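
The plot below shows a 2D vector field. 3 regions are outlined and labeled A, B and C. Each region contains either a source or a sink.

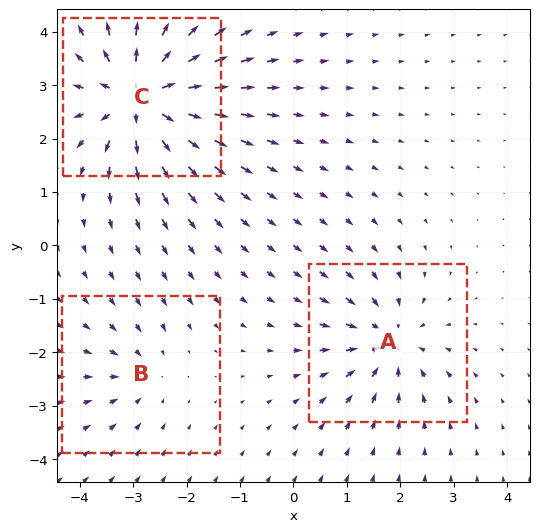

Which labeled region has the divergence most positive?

C

Divergence at each region's feature centre — A: about -4, B: about -2, C: about +6. Region C is most positive.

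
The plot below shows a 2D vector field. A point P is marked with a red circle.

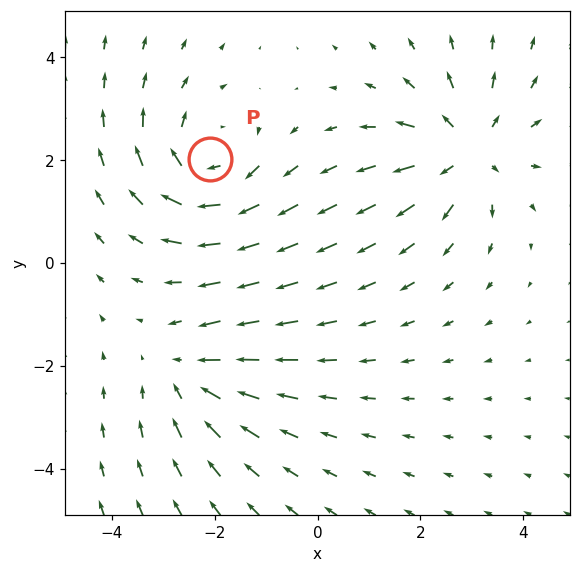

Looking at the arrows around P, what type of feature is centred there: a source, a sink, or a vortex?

At P (-2.1, 2.0) the arrows circulate clockwise. Divergence ≈0, curl about -4 — near-zero divergence with nonzero curl is a vortex.

vortex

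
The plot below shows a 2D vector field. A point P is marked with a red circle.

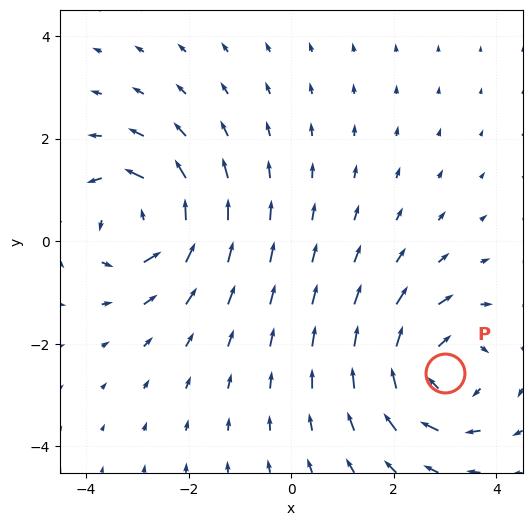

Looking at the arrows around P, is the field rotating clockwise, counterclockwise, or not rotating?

Near P at (3.0, -2.6) the arrows circulate clockwise. The curl (z-component) there is about -4; negative curl means clockwise rotation.

clockwise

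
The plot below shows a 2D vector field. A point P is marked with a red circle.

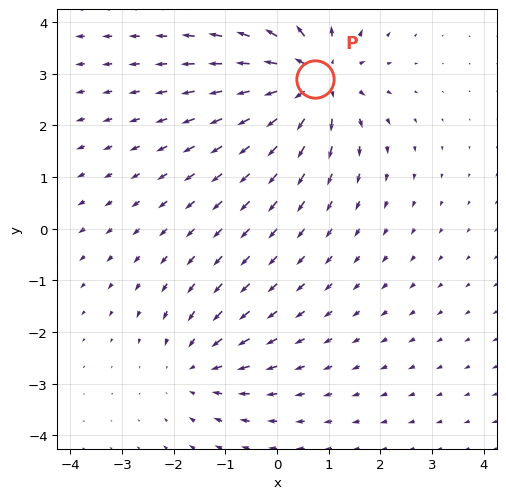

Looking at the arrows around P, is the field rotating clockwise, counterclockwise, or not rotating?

not rotating

Near P at (0.7, 2.9) the arrows show no circulation. The curl there is ≈0.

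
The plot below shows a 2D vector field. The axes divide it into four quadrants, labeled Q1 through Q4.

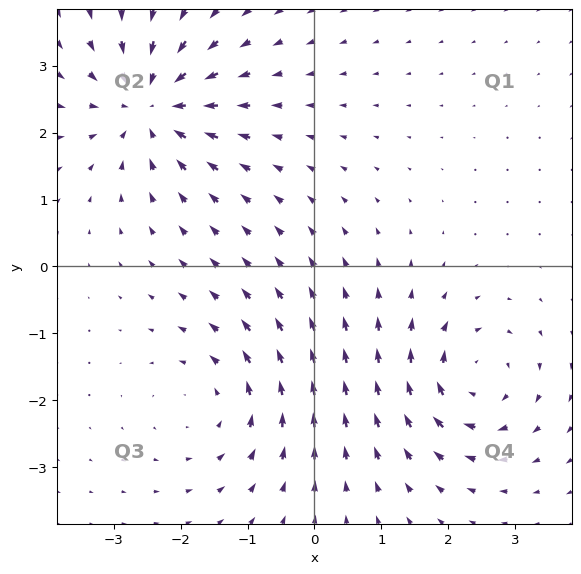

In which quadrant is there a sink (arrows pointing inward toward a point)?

The sink sits at approximately (-2.5, 2.4), which lies in quadrant Q2. The divergence there is about -6, negative as expected for a sink.

Q2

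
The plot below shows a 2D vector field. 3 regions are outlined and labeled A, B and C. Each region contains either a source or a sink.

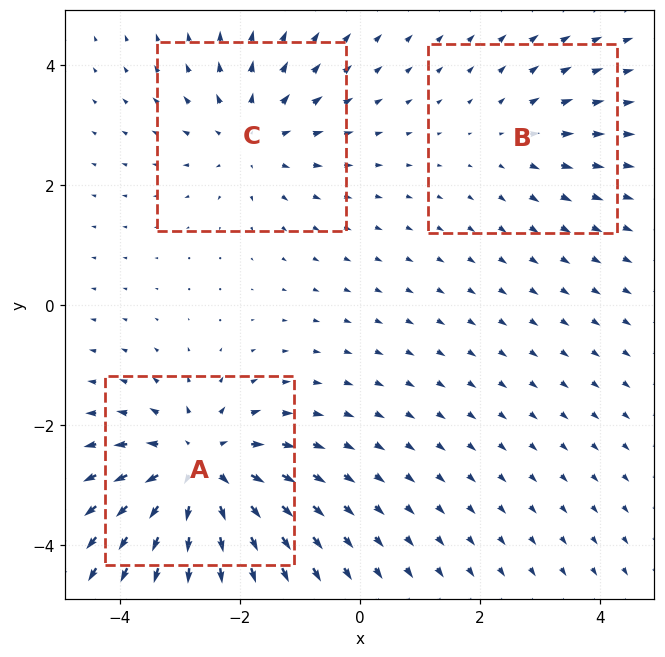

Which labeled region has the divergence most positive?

Divergence at each region's feature centre — A: about +5, B: about +2, C: about +3. Region A is most positive.

A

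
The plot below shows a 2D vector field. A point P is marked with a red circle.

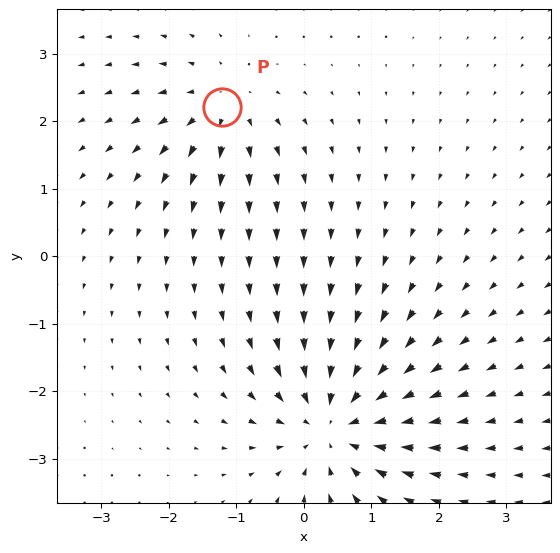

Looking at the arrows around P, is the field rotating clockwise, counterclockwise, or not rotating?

Near P at (-1.2, 2.2) the arrows show no circulation. The curl there is ≈0.

not rotating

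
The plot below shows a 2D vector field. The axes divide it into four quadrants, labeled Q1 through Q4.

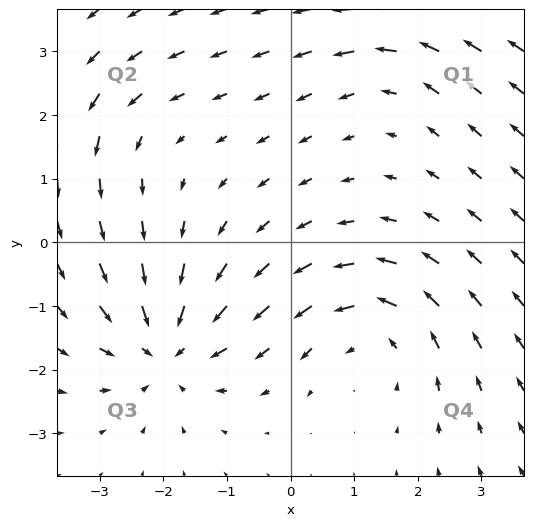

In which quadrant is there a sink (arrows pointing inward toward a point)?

The sink sits at approximately (-2.0, -1.7), which lies in quadrant Q3. The divergence there is about -5, negative as expected for a sink.

Q3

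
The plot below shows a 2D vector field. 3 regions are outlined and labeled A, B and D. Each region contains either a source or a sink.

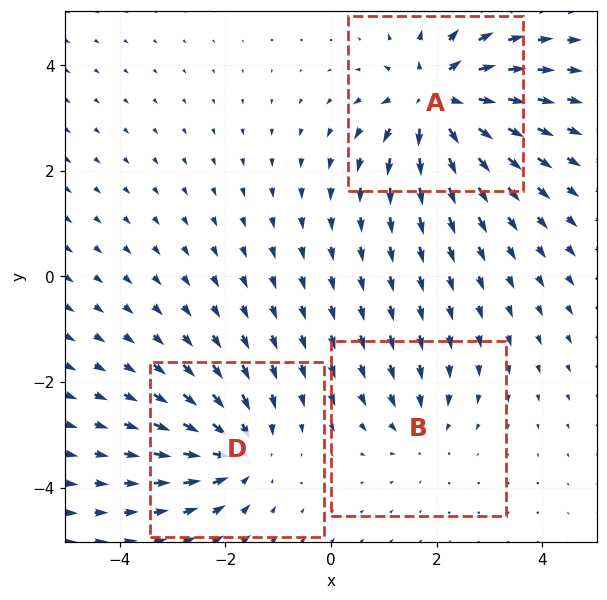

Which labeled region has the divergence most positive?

A

Divergence at each region's feature centre — A: about +5, B: about -2, D: about -4. Region A is most positive.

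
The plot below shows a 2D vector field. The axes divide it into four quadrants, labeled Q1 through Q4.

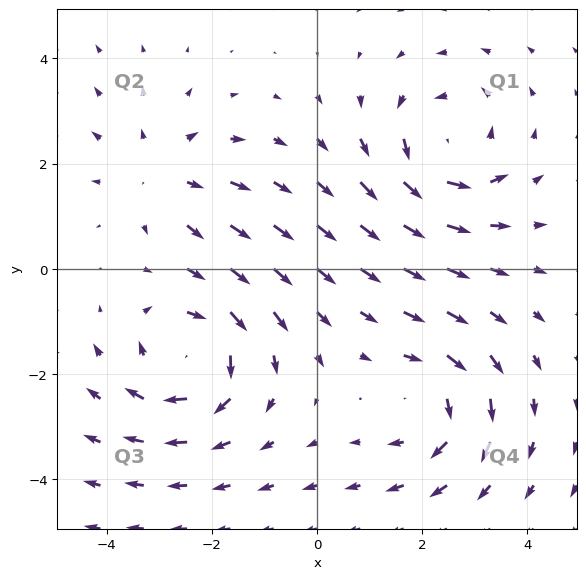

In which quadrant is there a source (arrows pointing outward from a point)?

The source sits at approximately (-2.9, 1.8), which lies in quadrant Q2. The divergence there is about +3, positive as expected for a source.

Q2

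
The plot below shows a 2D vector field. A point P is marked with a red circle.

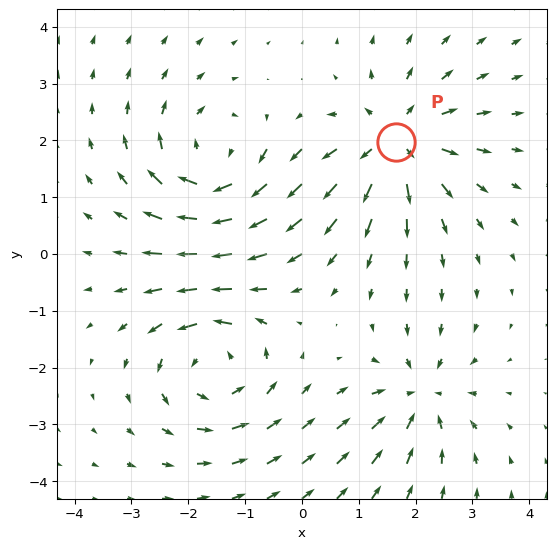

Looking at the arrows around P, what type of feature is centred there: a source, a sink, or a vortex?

At P (1.7, 2.0) the arrows spread outward. Divergence about +5, curl ≈0 — positive divergence with near-zero curl is a source.

source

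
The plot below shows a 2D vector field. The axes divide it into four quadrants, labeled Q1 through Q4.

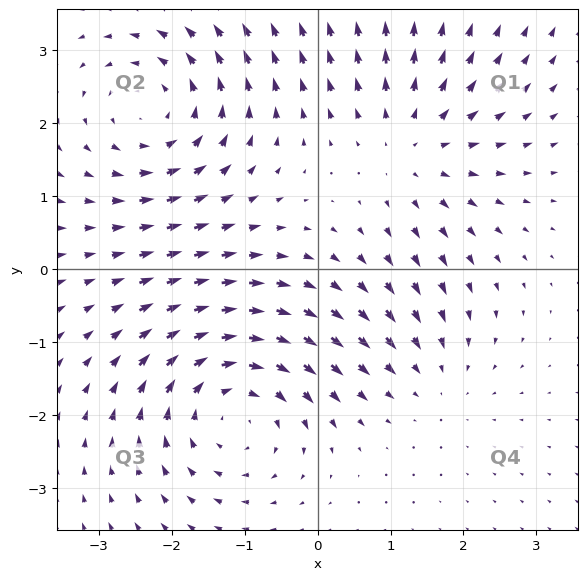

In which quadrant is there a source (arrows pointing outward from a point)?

Q1

The source sits at approximately (1.3, 1.7), which lies in quadrant Q1. The divergence there is about +3, positive as expected for a source.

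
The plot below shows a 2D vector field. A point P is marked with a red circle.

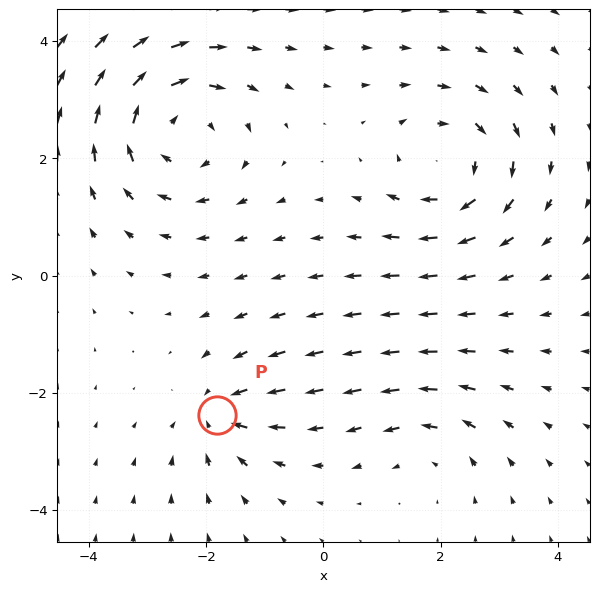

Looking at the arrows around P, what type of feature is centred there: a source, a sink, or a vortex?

At P (-1.8, -2.4) the arrows converge inward. Divergence about -4, curl ≈0 — negative divergence with near-zero curl is a sink.

sink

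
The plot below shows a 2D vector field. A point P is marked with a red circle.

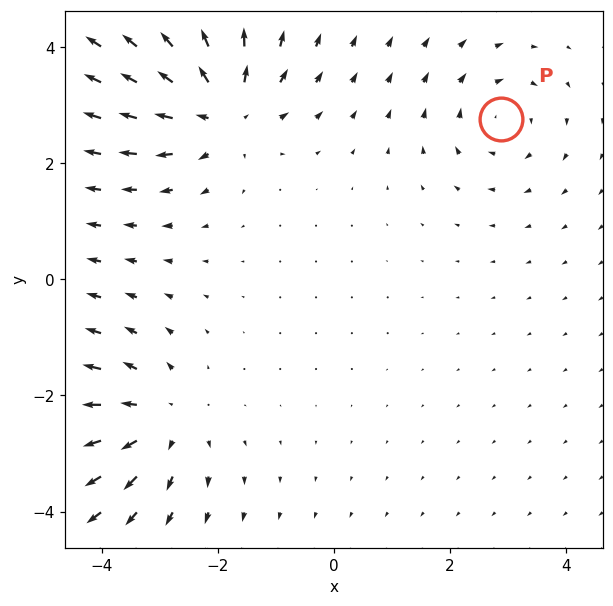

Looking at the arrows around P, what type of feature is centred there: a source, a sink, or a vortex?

At P (2.9, 2.8) the arrows circulate clockwise. Divergence ≈0, curl about -3 — near-zero divergence with nonzero curl is a vortex.

vortex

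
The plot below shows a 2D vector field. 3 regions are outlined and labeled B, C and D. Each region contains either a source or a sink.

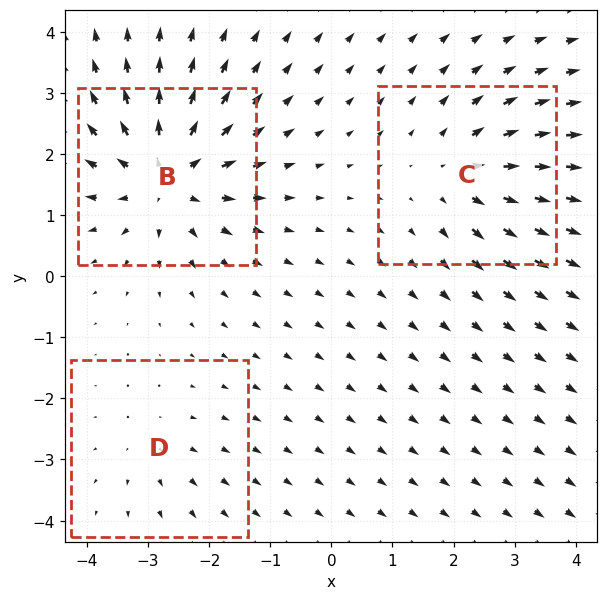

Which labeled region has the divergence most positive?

Divergence at each region's feature centre — B: about +5, C: about +3, D: about +2. Region B is most positive.

B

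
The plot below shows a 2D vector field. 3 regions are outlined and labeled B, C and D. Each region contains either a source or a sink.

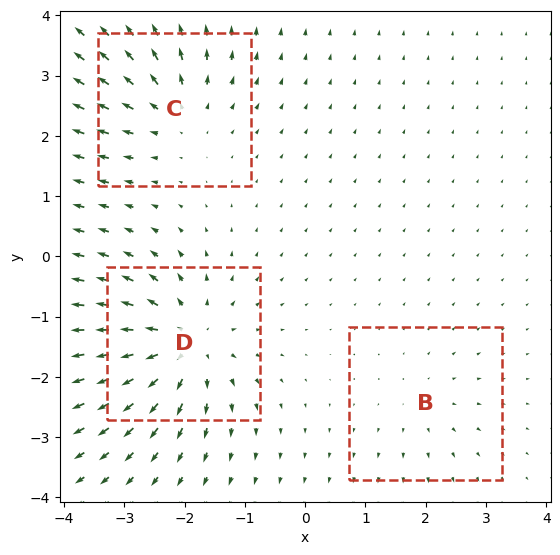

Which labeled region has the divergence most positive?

D

Divergence at each region's feature centre — B: about +2, C: about +4, D: about +6. Region D is most positive.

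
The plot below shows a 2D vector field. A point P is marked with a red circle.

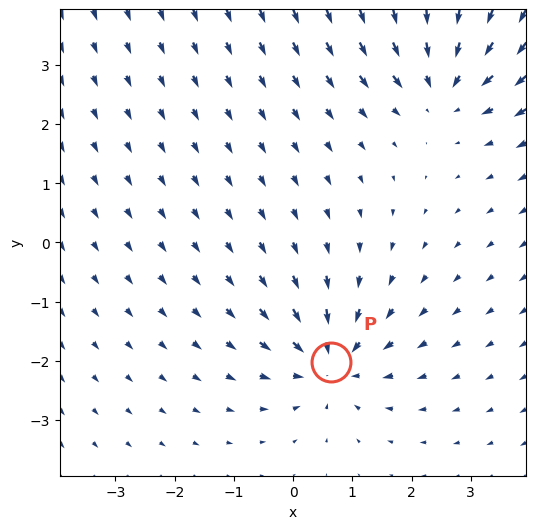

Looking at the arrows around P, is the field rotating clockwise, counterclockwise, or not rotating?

not rotating

Near P at (0.6, -2.0) the arrows show no circulation. The curl there is ≈0.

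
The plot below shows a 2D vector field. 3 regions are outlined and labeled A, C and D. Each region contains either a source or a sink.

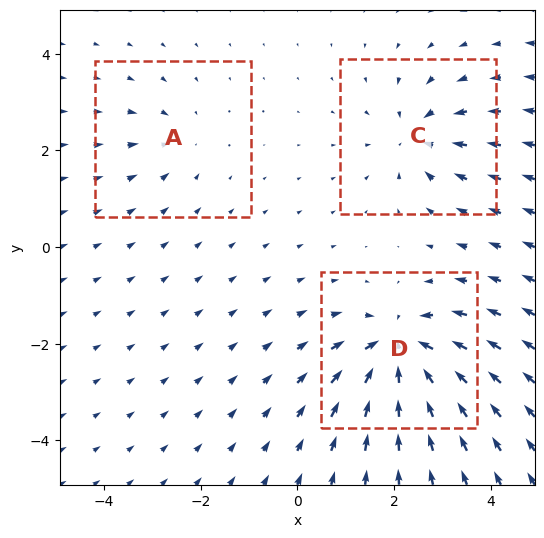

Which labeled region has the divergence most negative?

D

Divergence at each region's feature centre — A: about -2, C: about -4, D: about -6. Region D is most negative.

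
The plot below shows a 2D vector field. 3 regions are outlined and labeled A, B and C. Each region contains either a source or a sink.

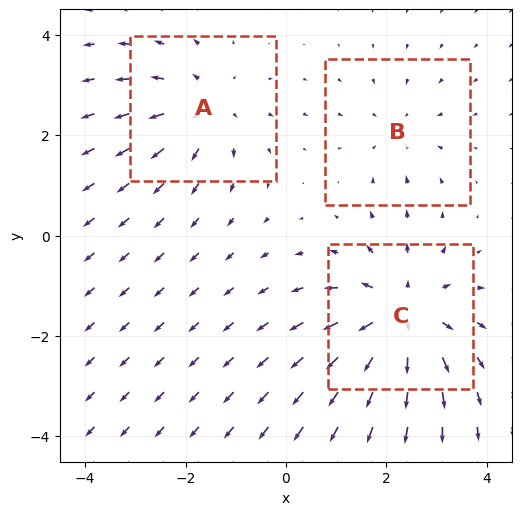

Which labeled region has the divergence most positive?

C

Divergence at each region's feature centre — A: about +3, B: about -2, C: about +5. Region C is most positive.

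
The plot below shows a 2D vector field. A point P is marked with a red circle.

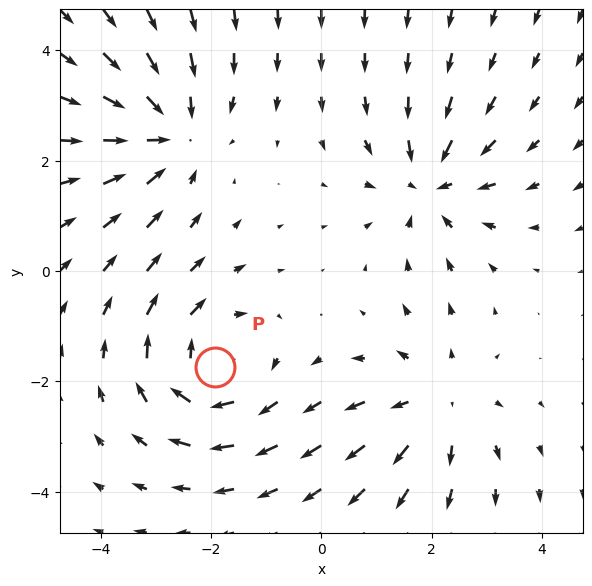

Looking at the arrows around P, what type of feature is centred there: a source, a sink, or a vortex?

vortex

At P (-1.9, -1.7) the arrows circulate clockwise. Divergence ≈0, curl about -3 — near-zero divergence with nonzero curl is a vortex.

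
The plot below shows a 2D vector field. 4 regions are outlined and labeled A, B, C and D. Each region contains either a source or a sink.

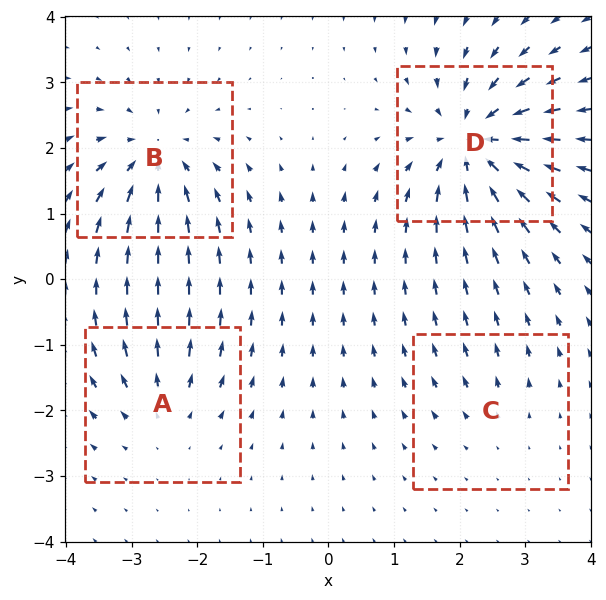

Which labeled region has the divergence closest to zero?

Divergence at each region's feature centre — A: about +4, B: about -6, C: about +2, D: about -8. Region C is closest to zero.

C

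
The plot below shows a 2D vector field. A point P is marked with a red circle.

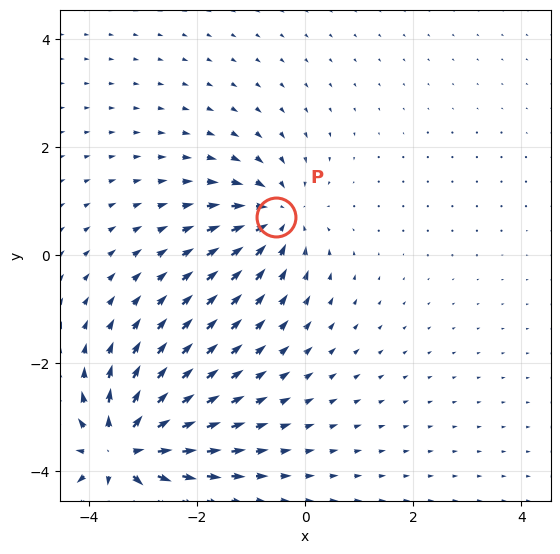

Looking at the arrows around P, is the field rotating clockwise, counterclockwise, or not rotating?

not rotating

Near P at (-0.5, 0.7) the arrows show no circulation. The curl there is ≈0.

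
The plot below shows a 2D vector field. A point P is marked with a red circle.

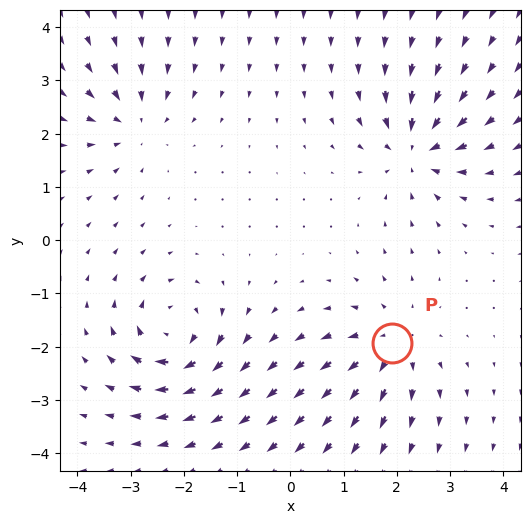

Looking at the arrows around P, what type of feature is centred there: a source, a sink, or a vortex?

source

At P (1.9, -1.9) the arrows spread outward. Divergence about +4, curl ≈0 — positive divergence with near-zero curl is a source.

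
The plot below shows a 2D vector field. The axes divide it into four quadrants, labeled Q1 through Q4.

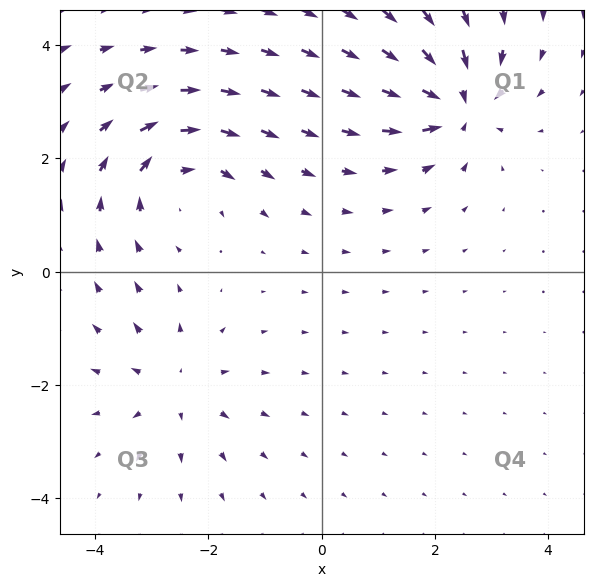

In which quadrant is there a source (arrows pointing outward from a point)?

The source sits at approximately (-2.6, -2.0), which lies in quadrant Q3. The divergence there is about +3, positive as expected for a source.

Q3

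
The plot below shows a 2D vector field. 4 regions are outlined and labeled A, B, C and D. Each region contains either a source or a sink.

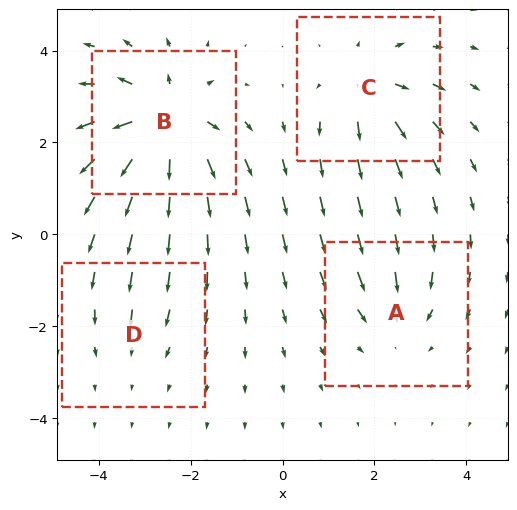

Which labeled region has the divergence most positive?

Divergence at each region's feature centre — A: about -4, B: about +8, C: about +5, D: about -2. Region B is most positive.

B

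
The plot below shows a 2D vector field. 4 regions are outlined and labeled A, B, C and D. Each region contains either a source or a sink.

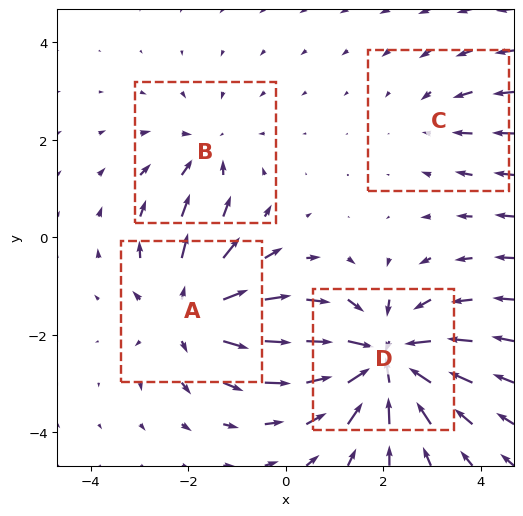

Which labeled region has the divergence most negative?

D

Divergence at each region's feature centre — A: about +5, B: about -3, C: about -2, D: about -7. Region D is most negative.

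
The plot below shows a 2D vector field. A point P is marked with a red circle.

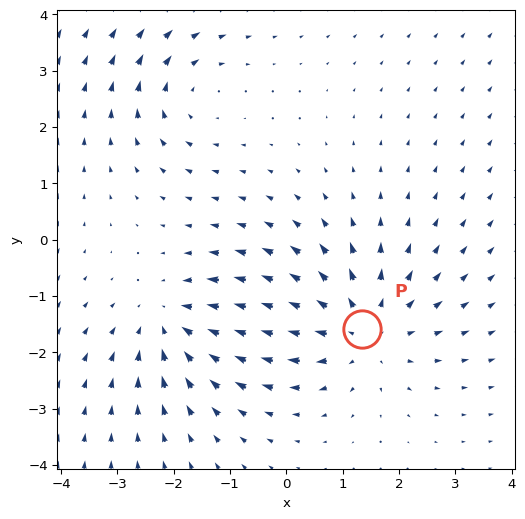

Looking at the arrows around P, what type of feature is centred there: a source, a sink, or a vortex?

At P (1.3, -1.6) the arrows spread outward. Divergence about +3, curl ≈0 — positive divergence with near-zero curl is a source.

source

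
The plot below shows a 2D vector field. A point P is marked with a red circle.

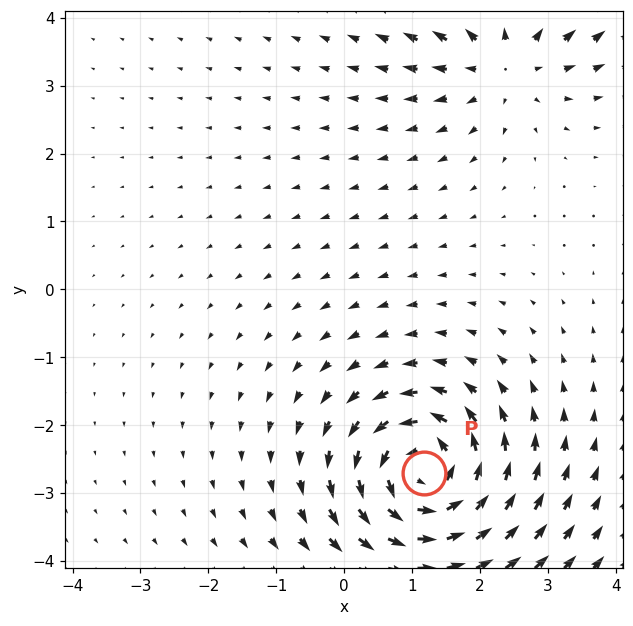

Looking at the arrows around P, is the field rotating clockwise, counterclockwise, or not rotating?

counterclockwise

Near P at (1.2, -2.7) the arrows circulate counterclockwise. The curl (z-component) there is about +7; positive curl means counterclockwise rotation.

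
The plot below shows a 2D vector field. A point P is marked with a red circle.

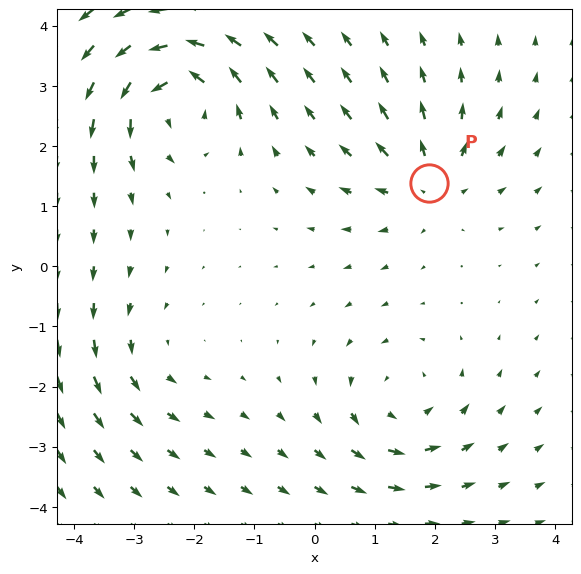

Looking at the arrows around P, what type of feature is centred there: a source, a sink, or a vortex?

source

At P (1.9, 1.4) the arrows spread outward. Divergence about +4, curl ≈0 — positive divergence with near-zero curl is a source.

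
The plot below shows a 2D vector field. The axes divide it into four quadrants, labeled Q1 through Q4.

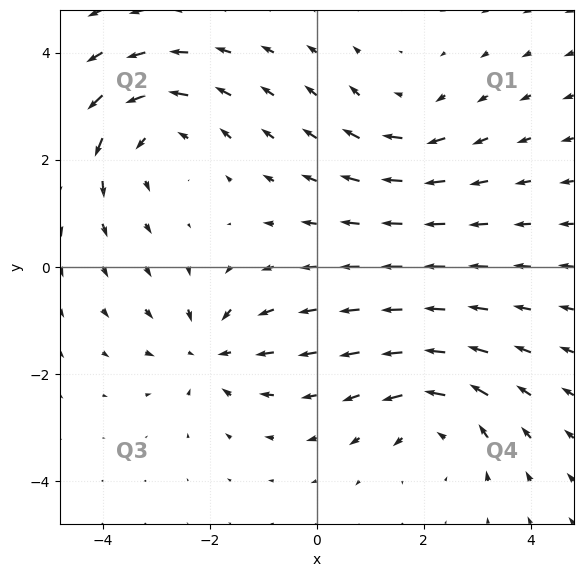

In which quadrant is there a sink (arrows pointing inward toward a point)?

The sink sits at approximately (-2.0, -1.6), which lies in quadrant Q3. The divergence there is about -3, negative as expected for a sink.

Q3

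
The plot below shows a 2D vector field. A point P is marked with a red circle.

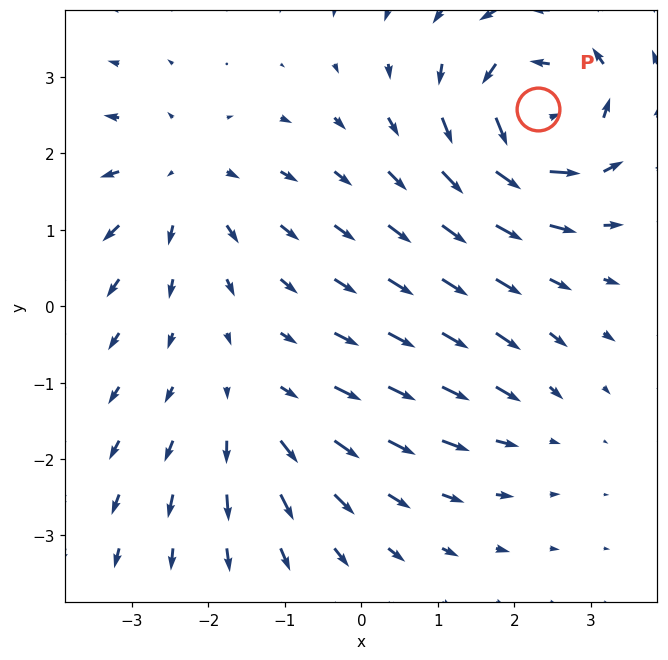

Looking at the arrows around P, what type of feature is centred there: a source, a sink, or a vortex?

vortex

At P (2.3, 2.6) the arrows circulate counterclockwise. Divergence ≈0, curl about +7 — near-zero divergence with nonzero curl is a vortex.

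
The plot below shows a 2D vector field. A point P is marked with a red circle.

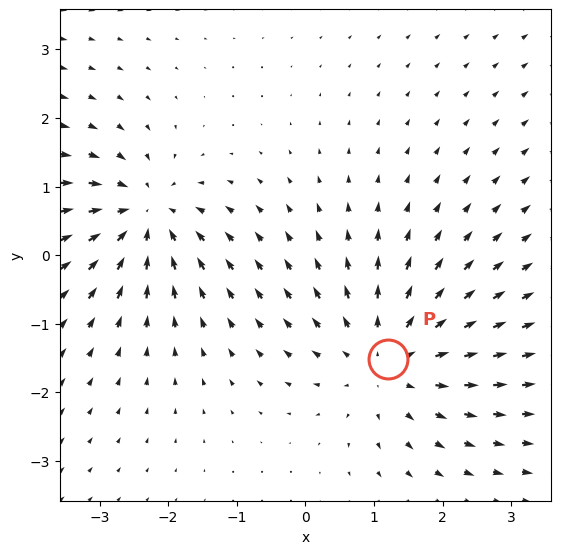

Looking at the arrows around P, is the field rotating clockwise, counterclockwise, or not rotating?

not rotating

Near P at (1.2, -1.5) the arrows show no circulation. The curl there is ≈0.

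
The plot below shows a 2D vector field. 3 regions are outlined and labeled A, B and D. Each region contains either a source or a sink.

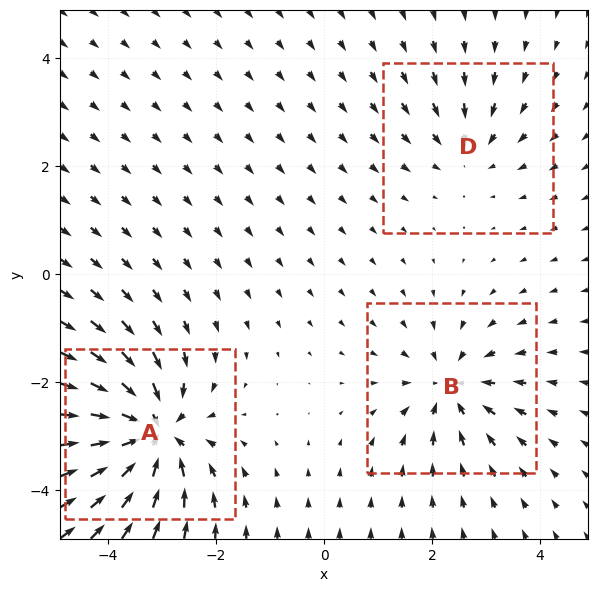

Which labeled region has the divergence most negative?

Divergence at each region's feature centre — A: about -6, B: about -4, D: about -2. Region A is most negative.

A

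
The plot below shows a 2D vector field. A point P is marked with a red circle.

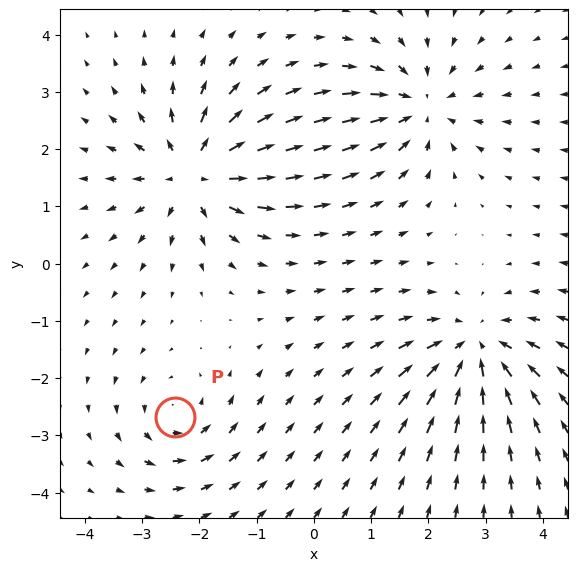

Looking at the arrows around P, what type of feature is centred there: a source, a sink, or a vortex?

vortex

At P (-2.4, -2.7) the arrows circulate counterclockwise. Divergence ≈0, curl about +4 — near-zero divergence with nonzero curl is a vortex.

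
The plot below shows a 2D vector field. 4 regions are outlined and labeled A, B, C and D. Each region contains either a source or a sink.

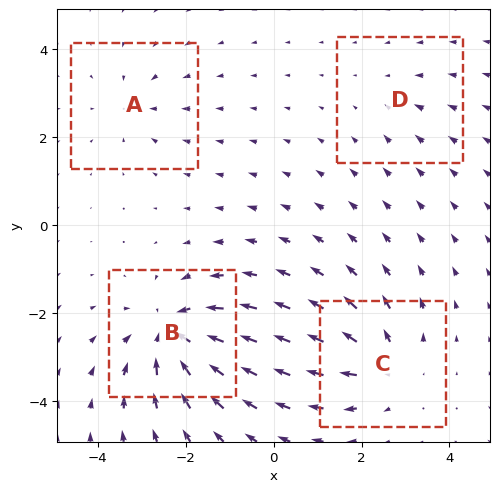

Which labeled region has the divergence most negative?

Divergence at each region's feature centre — A: about -3, B: about -7, C: about +5, D: about -2. Region B is most negative.

B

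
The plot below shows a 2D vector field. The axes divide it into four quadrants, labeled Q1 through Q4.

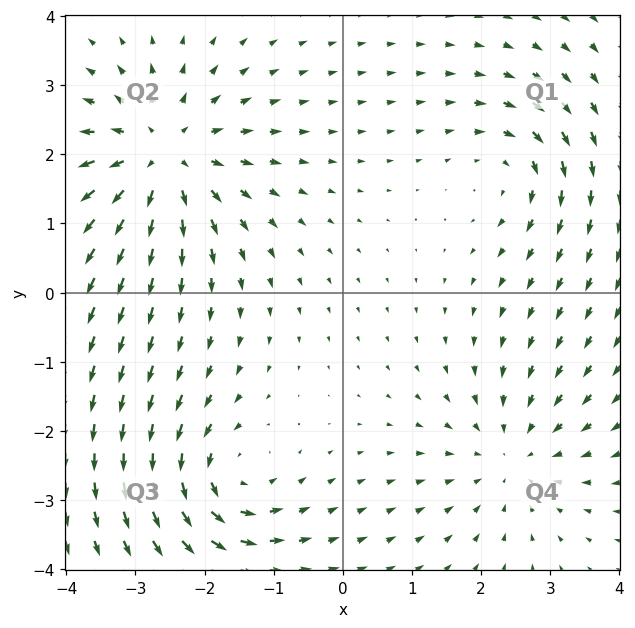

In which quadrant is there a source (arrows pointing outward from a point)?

The source sits at approximately (-2.6, 2.0), which lies in quadrant Q2. The divergence there is about +5, positive as expected for a source.

Q2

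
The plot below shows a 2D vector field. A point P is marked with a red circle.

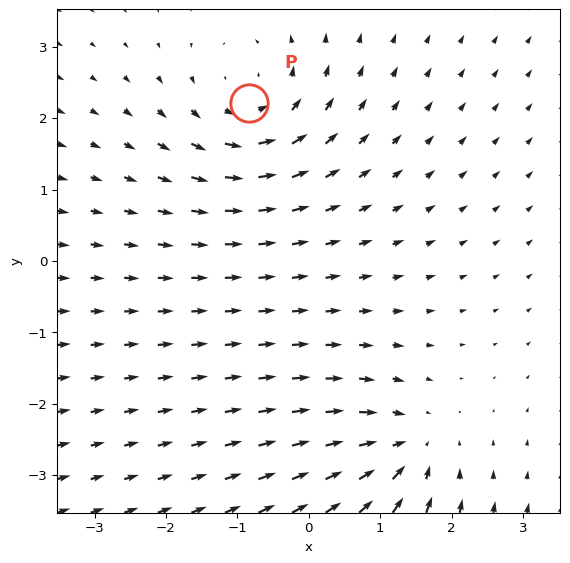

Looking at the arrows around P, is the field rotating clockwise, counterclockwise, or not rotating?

Near P at (-0.8, 2.2) the arrows circulate counterclockwise. The curl (z-component) there is about +3; positive curl means counterclockwise rotation.

counterclockwise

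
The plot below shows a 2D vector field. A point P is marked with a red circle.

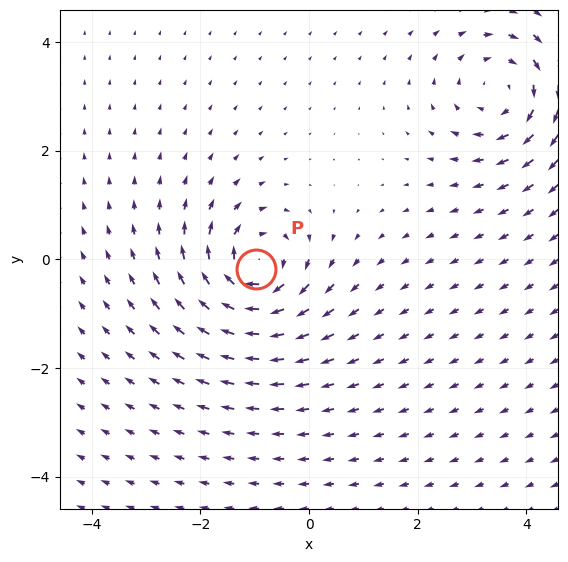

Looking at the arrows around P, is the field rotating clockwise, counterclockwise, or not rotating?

clockwise

Near P at (-1.0, -0.2) the arrows circulate clockwise. The curl (z-component) there is about -5; negative curl means clockwise rotation.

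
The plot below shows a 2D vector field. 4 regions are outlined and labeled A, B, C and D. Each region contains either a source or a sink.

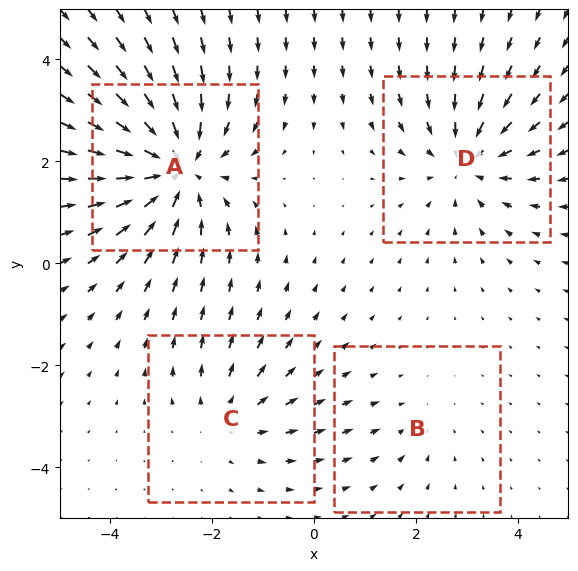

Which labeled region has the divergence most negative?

A

Divergence at each region's feature centre — A: about -6, B: about -2, C: about +3, D: about -4. Region A is most negative.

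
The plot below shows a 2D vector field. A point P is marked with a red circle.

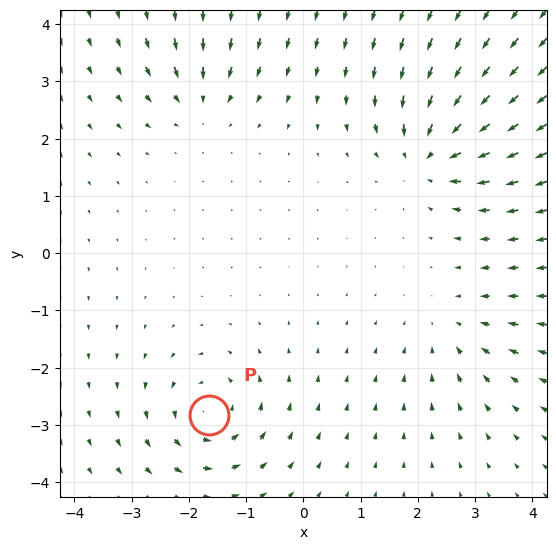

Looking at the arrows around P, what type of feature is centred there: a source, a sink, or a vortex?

vortex

At P (-1.6, -2.8) the arrows circulate counterclockwise. Divergence ≈0, curl about +5 — near-zero divergence with nonzero curl is a vortex.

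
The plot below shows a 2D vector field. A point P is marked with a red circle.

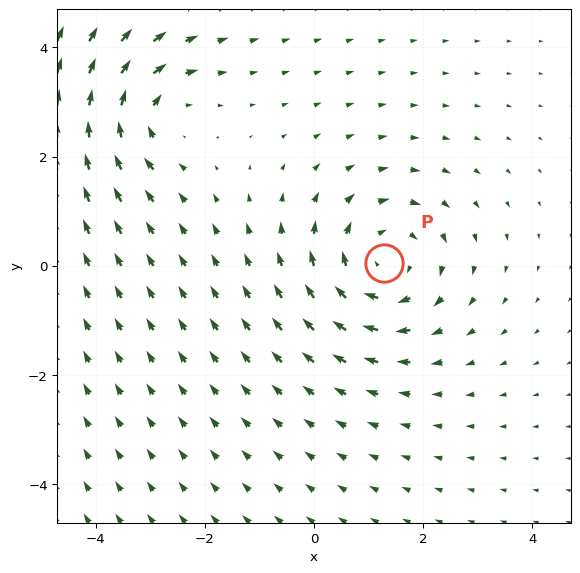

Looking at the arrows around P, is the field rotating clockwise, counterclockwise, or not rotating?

clockwise

Near P at (1.3, 0.0) the arrows circulate clockwise. The curl (z-component) there is about -3; negative curl means clockwise rotation.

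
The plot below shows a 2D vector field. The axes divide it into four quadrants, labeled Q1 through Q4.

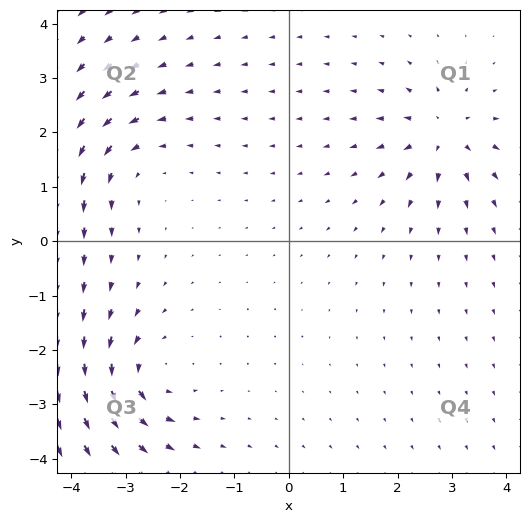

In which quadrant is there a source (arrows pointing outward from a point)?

Q1

The source sits at approximately (2.8, 2.0), which lies in quadrant Q1. The divergence there is about +4, positive as expected for a source.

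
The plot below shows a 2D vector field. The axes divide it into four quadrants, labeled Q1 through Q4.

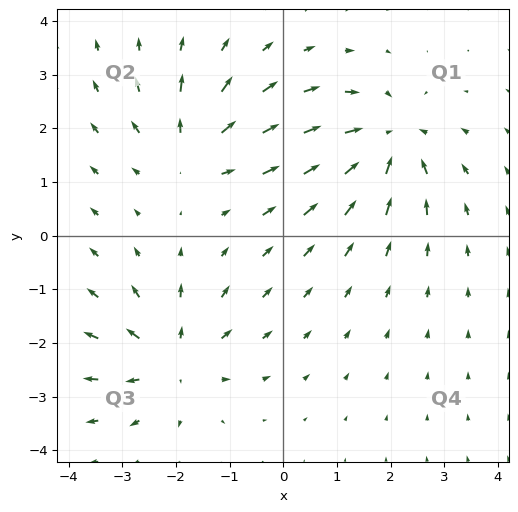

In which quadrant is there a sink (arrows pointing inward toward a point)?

Q1

The sink sits at approximately (2.0, 1.7), which lies in quadrant Q1. The divergence there is about -6, negative as expected for a sink.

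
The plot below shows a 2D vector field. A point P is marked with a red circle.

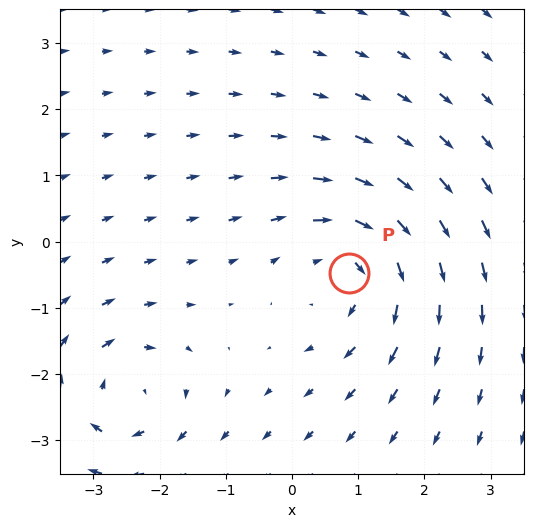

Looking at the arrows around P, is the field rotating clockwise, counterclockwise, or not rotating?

Near P at (0.9, -0.5) the arrows circulate clockwise. The curl (z-component) there is about -4; negative curl means clockwise rotation.

clockwise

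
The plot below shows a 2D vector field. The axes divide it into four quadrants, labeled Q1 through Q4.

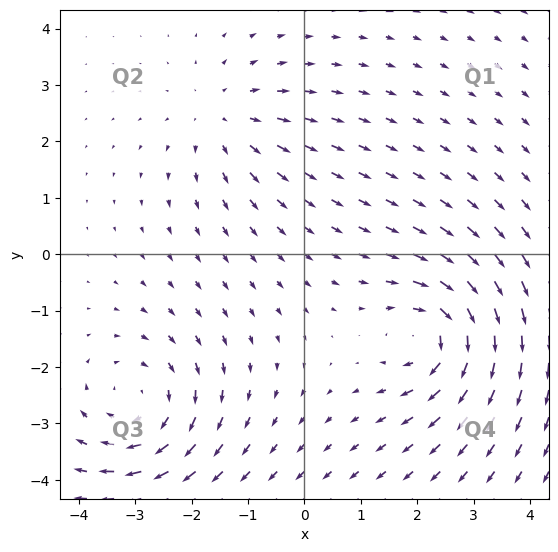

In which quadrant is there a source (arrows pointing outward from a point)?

The source sits at approximately (-1.4, 2.4), which lies in quadrant Q2. The divergence there is about +3, positive as expected for a source.

Q2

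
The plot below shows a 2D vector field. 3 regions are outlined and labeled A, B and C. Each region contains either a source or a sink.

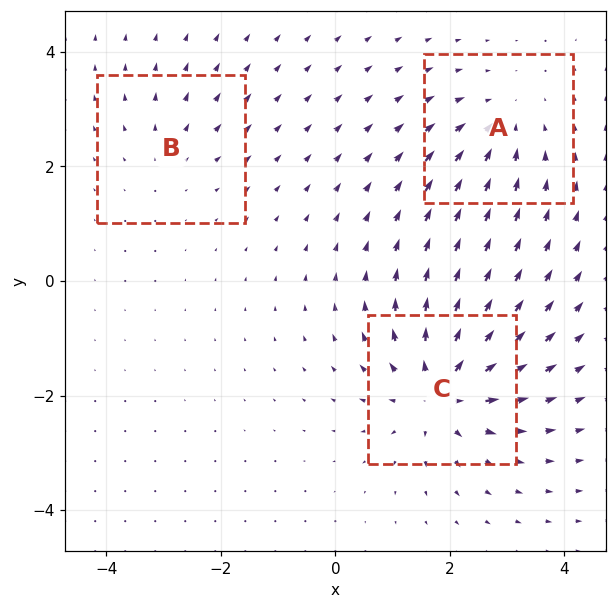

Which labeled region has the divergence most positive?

C

Divergence at each region's feature centre — A: about -3, B: about +2, C: about +5. Region C is most positive.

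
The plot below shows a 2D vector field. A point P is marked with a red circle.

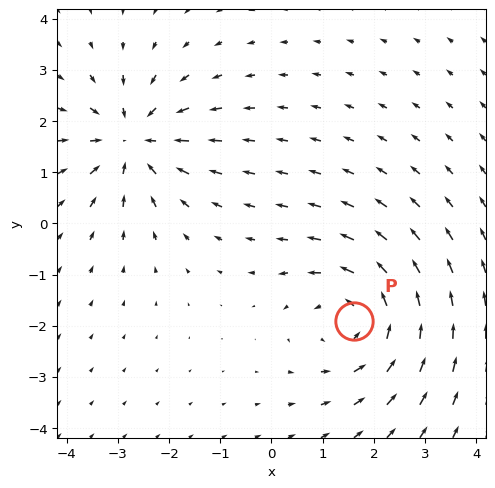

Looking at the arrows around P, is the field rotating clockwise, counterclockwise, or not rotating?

counterclockwise

Near P at (1.6, -1.9) the arrows circulate counterclockwise. The curl (z-component) there is about +4; positive curl means counterclockwise rotation.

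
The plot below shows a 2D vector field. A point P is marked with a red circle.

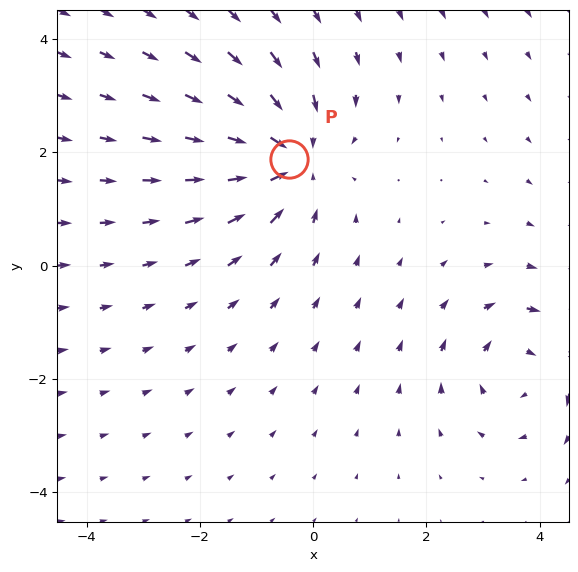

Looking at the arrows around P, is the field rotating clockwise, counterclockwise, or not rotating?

not rotating

Near P at (-0.4, 1.9) the arrows show no circulation. The curl there is ≈0.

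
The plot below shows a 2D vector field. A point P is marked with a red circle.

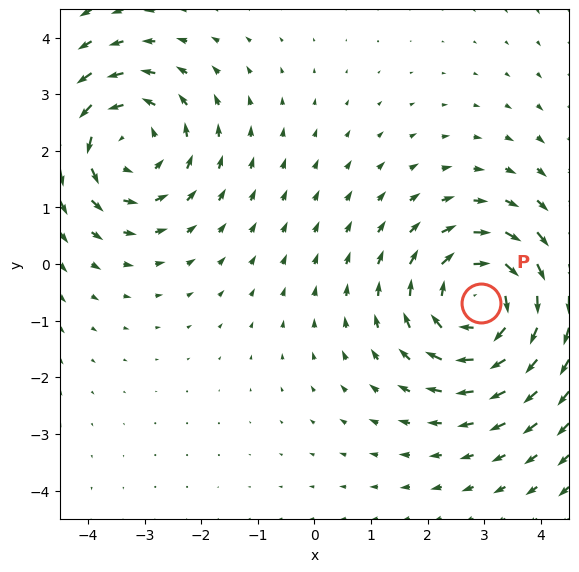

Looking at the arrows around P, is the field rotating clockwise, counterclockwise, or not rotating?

clockwise

Near P at (2.9, -0.7) the arrows circulate clockwise. The curl (z-component) there is about -4; negative curl means clockwise rotation.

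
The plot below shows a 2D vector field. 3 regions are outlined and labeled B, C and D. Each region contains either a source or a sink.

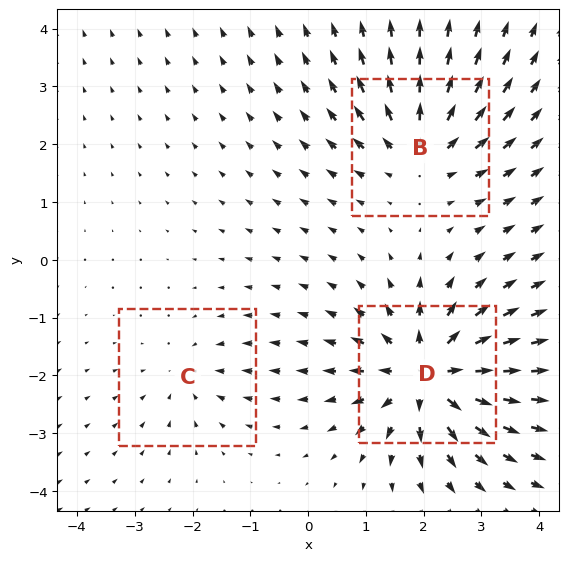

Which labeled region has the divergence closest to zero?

C

Divergence at each region's feature centre — B: about +4, C: about -2, D: about +6. Region C is closest to zero.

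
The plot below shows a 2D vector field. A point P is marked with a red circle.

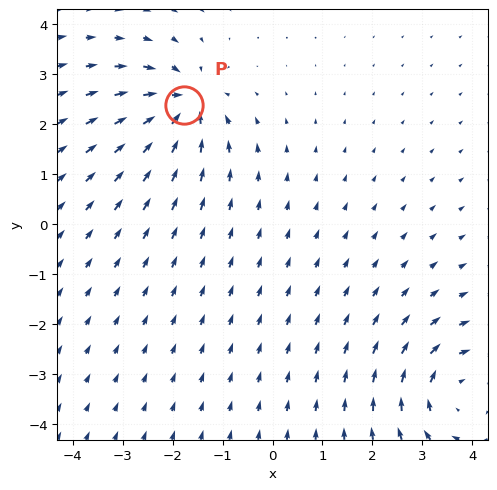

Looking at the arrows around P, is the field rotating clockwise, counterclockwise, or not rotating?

Near P at (-1.8, 2.4) the arrows show no circulation. The curl there is ≈0.

not rotating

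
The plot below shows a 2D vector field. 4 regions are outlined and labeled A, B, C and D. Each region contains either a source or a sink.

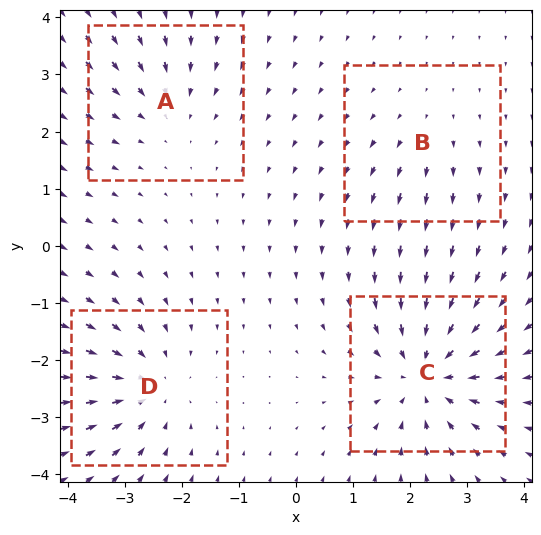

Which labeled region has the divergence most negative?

Divergence at each region's feature centre — A: about -3, B: about +2, C: about -6, D: about -4. Region C is most negative.

C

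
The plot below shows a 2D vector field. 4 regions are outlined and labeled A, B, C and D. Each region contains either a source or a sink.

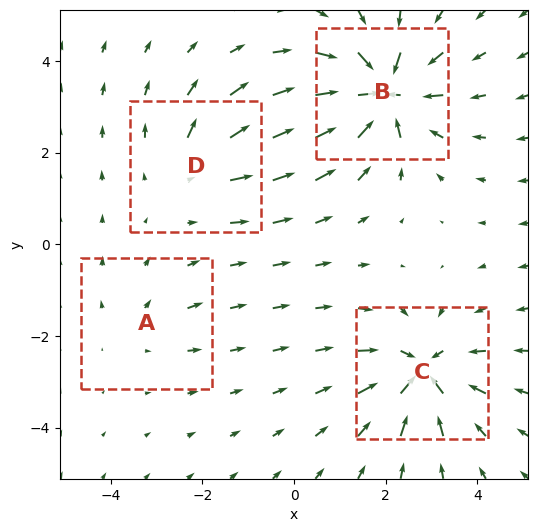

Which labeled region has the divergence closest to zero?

Divergence at each region's feature centre — A: about +2, B: about -7, C: about -6, D: about +4. Region A is closest to zero.

A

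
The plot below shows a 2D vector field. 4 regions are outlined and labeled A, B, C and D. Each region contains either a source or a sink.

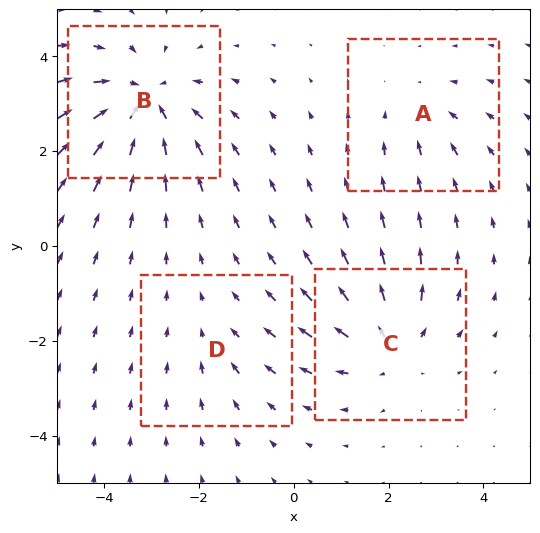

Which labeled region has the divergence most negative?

Divergence at each region's feature centre — A: about -3, B: about -6, C: about +4, D: about -2. Region B is most negative.

B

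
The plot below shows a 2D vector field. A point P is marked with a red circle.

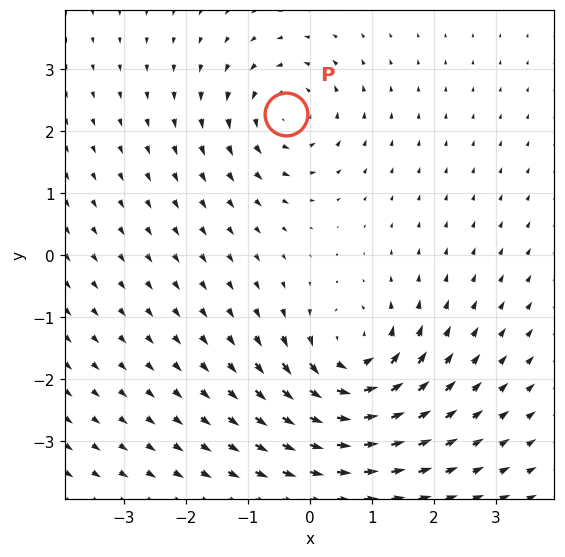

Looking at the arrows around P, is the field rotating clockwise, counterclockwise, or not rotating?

counterclockwise

Near P at (-0.4, 2.3) the arrows circulate counterclockwise. The curl (z-component) there is about +3; positive curl means counterclockwise rotation.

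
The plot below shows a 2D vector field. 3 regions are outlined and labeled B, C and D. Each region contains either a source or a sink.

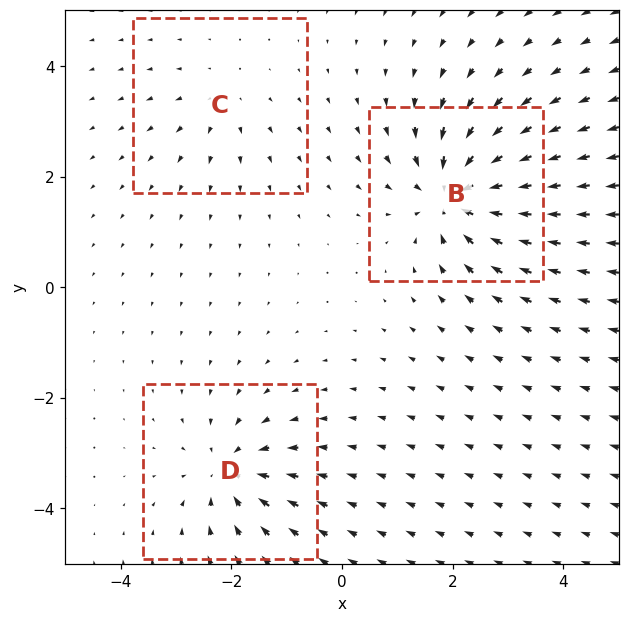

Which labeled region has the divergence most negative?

Divergence at each region's feature centre — B: about -6, C: about +2, D: about -4. Region B is most negative.

B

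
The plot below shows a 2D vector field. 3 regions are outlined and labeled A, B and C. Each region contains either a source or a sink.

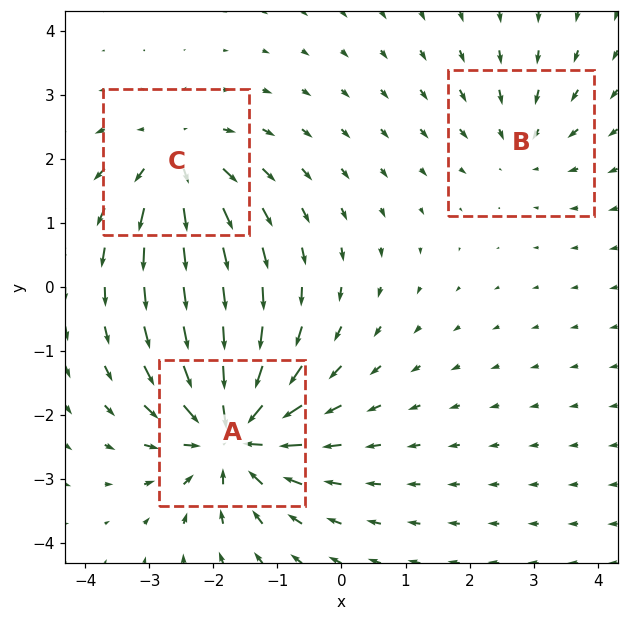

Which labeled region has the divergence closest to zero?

Divergence at each region's feature centre — A: about -6, B: about -2, C: about +4. Region B is closest to zero.

B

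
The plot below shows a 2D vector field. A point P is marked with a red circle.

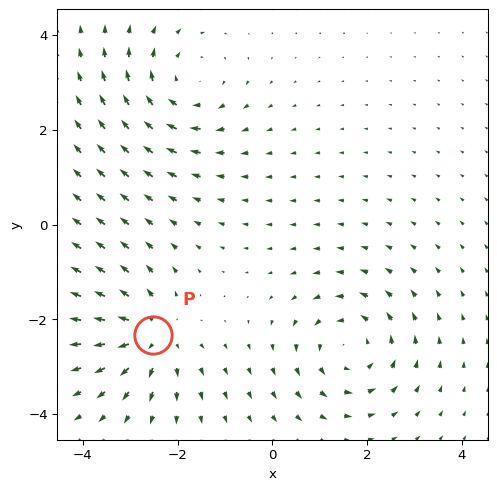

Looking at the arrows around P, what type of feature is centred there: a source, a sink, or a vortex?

source

At P (-2.5, -2.3) the arrows spread outward. Divergence about +5, curl ≈0 — positive divergence with near-zero curl is a source.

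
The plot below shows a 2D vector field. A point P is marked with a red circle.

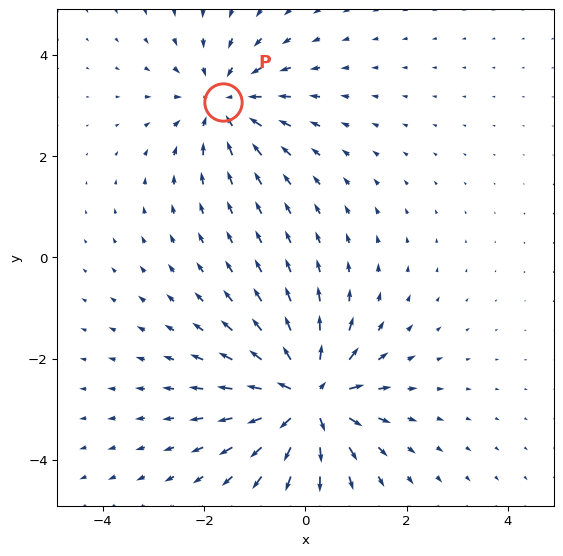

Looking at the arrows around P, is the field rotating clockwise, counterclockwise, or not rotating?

Near P at (-1.6, 3.1) the arrows show no circulation. The curl there is ≈0.

not rotating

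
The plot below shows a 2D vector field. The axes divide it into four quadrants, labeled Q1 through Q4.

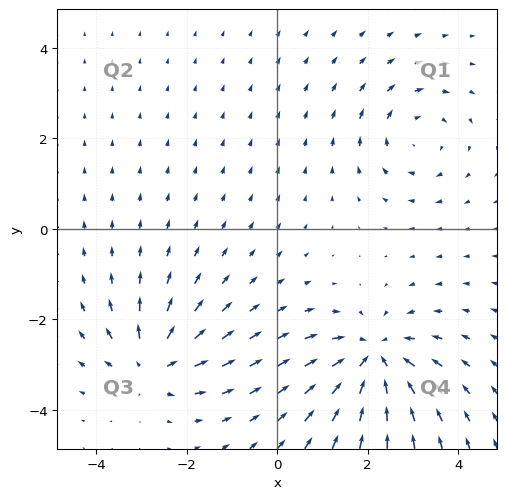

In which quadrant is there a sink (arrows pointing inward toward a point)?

The sink sits at approximately (2.1, -2.9), which lies in quadrant Q4. The divergence there is about -4, negative as expected for a sink.

Q4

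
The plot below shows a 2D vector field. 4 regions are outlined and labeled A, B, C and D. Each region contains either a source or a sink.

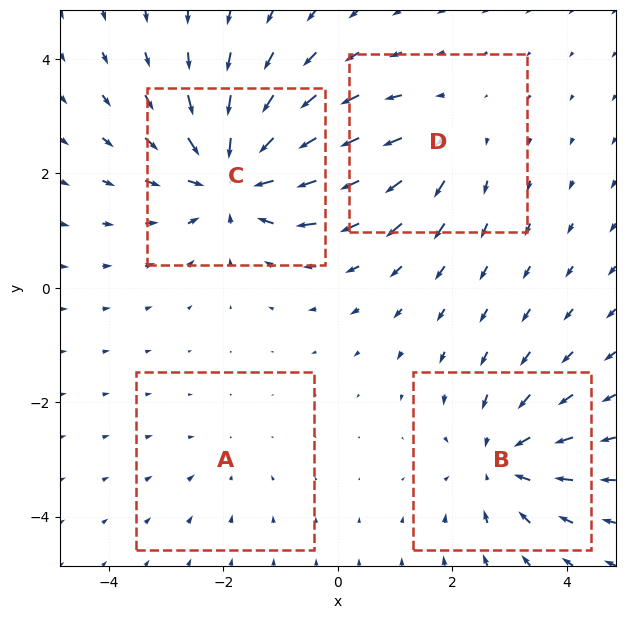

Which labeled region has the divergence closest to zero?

Divergence at each region's feature centre — A: about -2, B: about -4, C: about -6, D: about +3. Region A is closest to zero.

A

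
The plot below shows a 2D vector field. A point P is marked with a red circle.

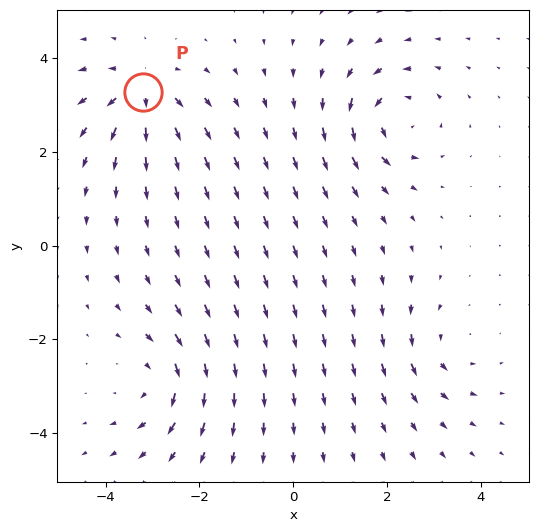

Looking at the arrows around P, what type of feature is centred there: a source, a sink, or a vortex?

source

At P (-3.2, 3.3) the arrows spread outward. Divergence about +7, curl ≈0 — positive divergence with near-zero curl is a source.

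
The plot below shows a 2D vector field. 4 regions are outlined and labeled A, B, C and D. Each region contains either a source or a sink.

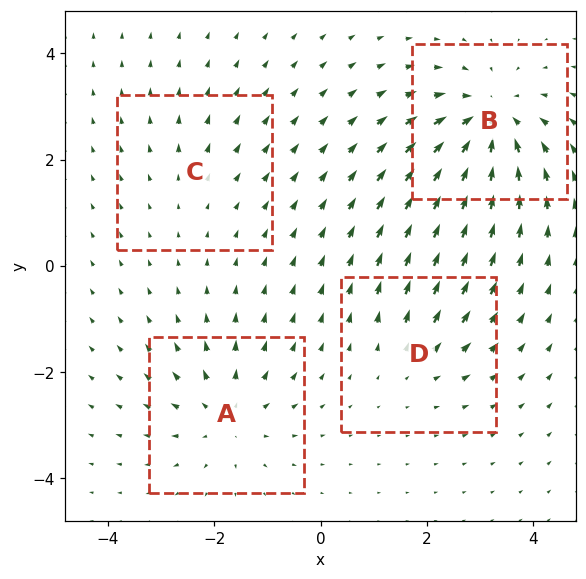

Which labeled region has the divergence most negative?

B

Divergence at each region's feature centre — A: about +5, B: about -7, C: about +2, D: about +3. Region B is most negative.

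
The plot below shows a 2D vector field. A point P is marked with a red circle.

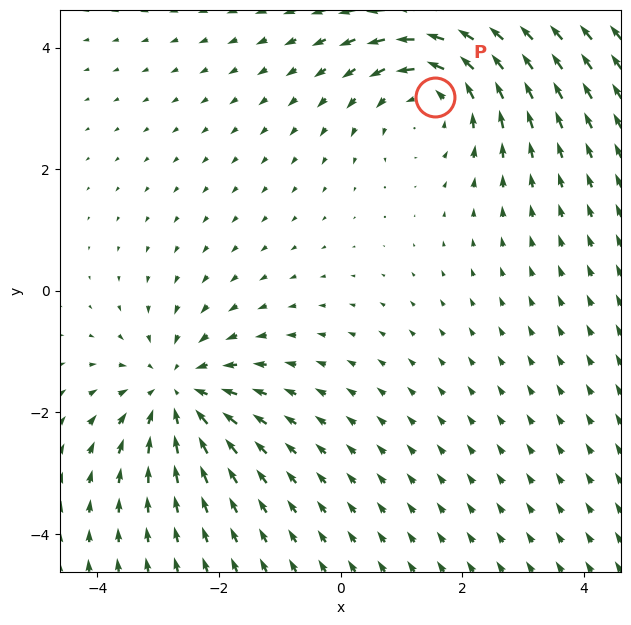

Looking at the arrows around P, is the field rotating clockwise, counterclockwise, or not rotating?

counterclockwise

Near P at (1.5, 3.2) the arrows circulate counterclockwise. The curl (z-component) there is about +3; positive curl means counterclockwise rotation.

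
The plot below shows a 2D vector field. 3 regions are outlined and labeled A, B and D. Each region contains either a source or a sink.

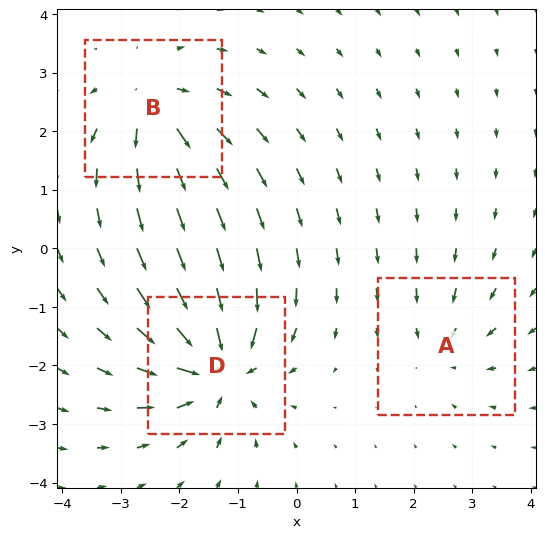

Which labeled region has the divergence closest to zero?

A

Divergence at each region's feature centre — A: about -2, B: about +4, D: about -6. Region A is closest to zero.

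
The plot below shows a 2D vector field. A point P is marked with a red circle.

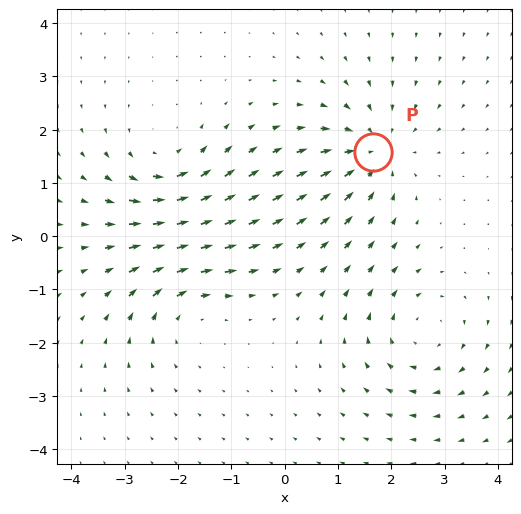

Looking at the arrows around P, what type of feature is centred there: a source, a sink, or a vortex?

At P (1.7, 1.6) the arrows converge inward. Divergence about -5, curl ≈0 — negative divergence with near-zero curl is a sink.

sink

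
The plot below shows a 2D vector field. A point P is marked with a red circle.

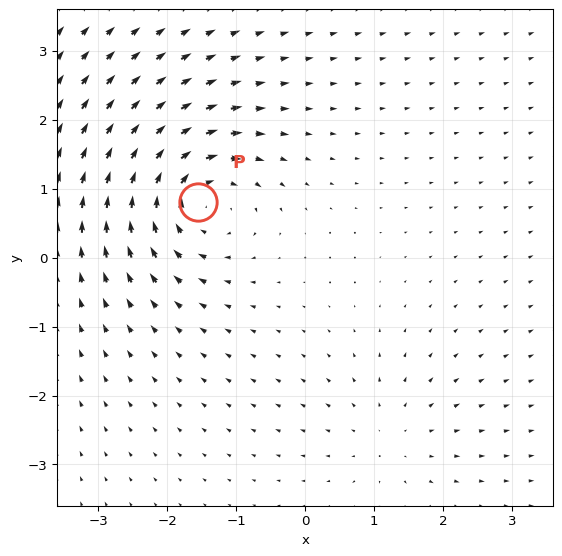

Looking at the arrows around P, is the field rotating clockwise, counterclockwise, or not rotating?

Near P at (-1.6, 0.8) the arrows circulate clockwise. The curl (z-component) there is about -6; negative curl means clockwise rotation.

clockwise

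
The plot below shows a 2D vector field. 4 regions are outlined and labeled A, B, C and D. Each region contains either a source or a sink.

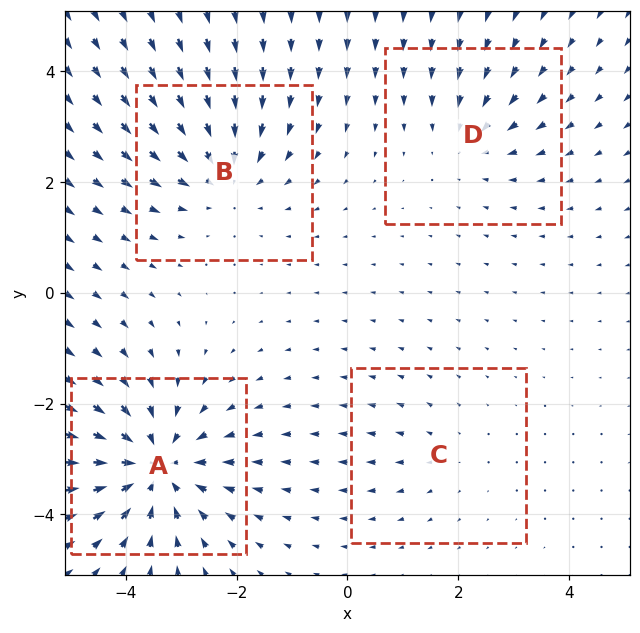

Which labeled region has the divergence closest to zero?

Divergence at each region's feature centre — A: about -7, B: about -5, C: about +2, D: about -3. Region C is closest to zero.

C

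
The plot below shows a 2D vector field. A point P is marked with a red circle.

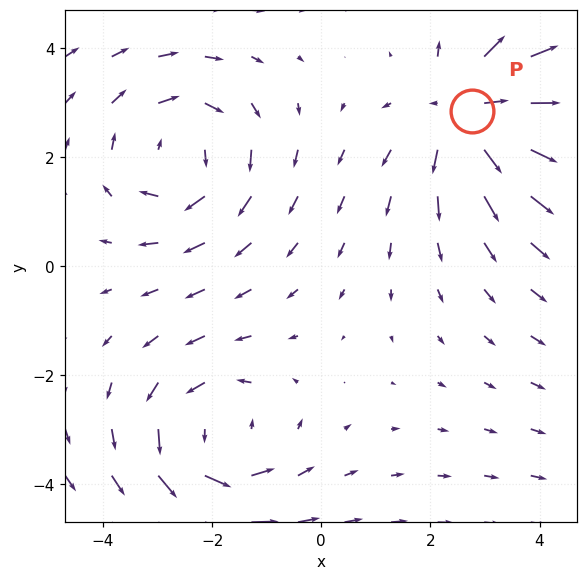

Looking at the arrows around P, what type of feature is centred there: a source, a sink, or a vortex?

At P (2.8, 2.8) the arrows spread outward. Divergence about +3, curl ≈0 — positive divergence with near-zero curl is a source.

source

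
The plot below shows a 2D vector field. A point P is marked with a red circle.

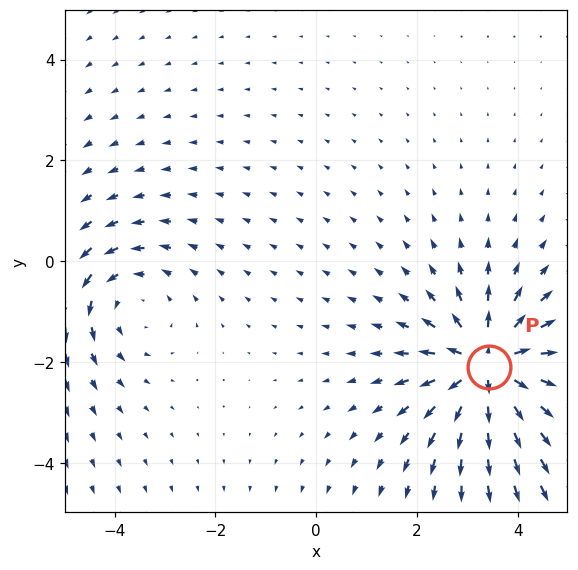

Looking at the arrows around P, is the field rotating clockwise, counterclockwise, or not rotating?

not rotating

Near P at (3.4, -2.1) the arrows show no circulation. The curl there is ≈0.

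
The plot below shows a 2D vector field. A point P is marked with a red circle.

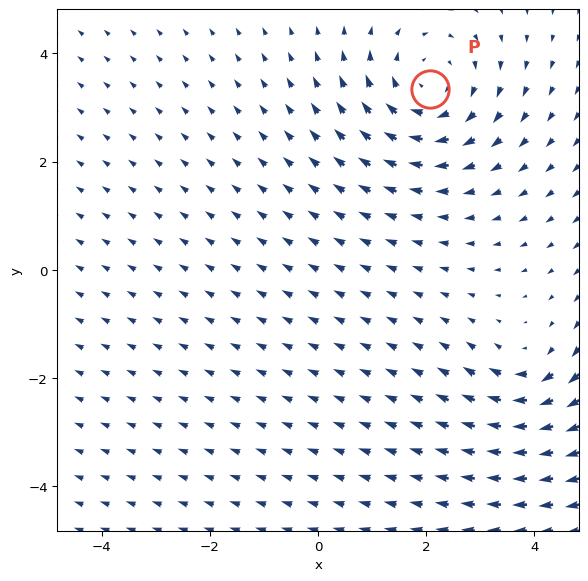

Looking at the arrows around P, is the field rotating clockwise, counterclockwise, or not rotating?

Near P at (2.1, 3.3) the arrows circulate clockwise. The curl (z-component) there is about -4; negative curl means clockwise rotation.

clockwise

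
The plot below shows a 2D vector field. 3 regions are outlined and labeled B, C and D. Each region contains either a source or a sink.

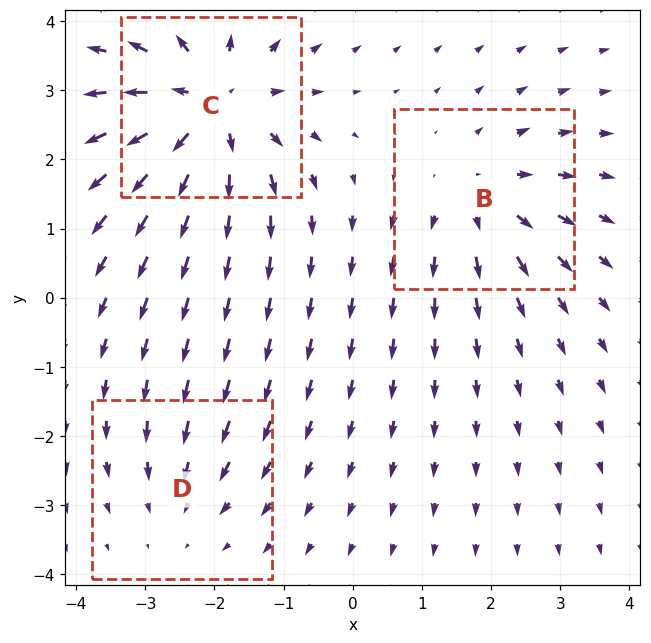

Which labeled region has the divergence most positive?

Divergence at each region's feature centre — B: about +3, C: about +5, D: about -2. Region C is most positive.

C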